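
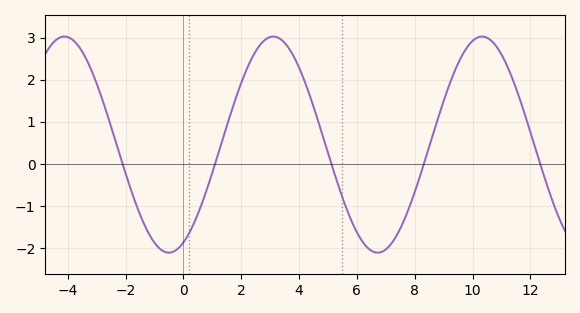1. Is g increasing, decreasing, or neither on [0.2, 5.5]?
neither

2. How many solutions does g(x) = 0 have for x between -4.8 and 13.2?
5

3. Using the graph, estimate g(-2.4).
0.7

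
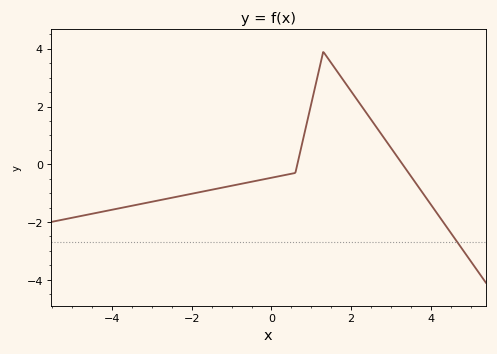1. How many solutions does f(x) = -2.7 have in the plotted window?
1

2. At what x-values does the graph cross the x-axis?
0.6, 3.2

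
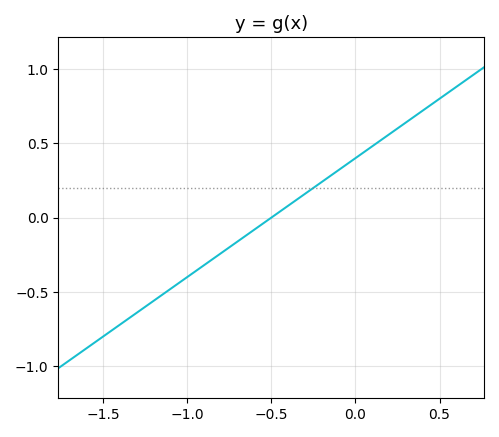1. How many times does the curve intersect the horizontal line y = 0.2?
1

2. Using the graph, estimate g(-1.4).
-0.72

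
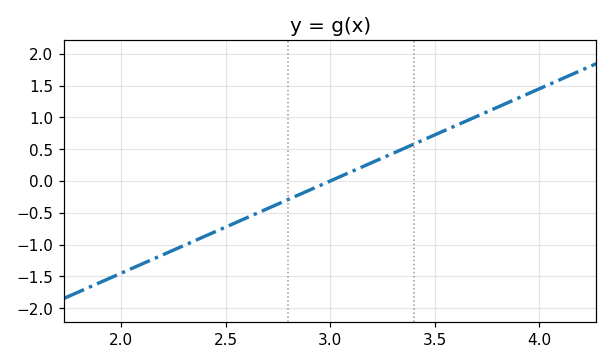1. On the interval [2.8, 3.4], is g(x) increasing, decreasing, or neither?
increasing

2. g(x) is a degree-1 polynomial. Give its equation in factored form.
y = 1.45(x - 3)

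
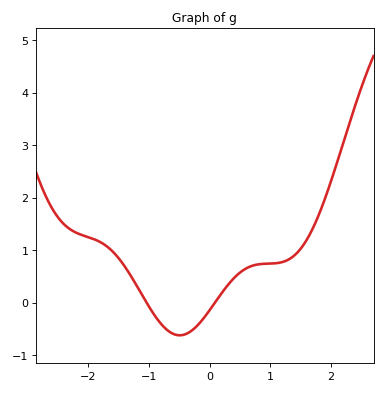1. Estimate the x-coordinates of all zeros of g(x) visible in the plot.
-1, 0.1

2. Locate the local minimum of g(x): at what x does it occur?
-0.5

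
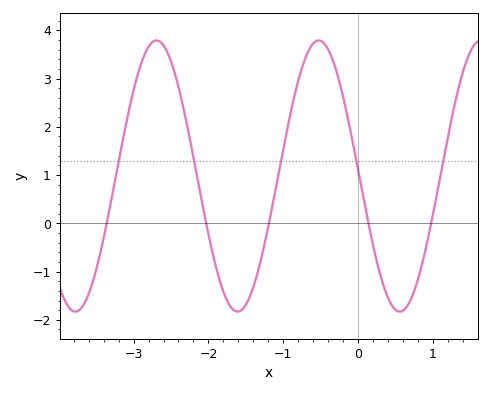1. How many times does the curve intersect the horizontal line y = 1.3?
5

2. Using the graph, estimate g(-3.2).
1.27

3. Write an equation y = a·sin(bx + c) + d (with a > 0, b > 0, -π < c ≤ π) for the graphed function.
y = 2.81sin(2.9x + 3.1) + 0.98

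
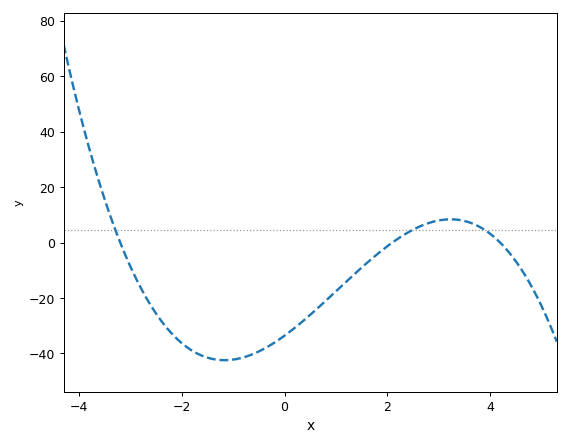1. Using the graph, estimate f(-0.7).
-40.8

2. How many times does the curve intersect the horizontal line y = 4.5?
3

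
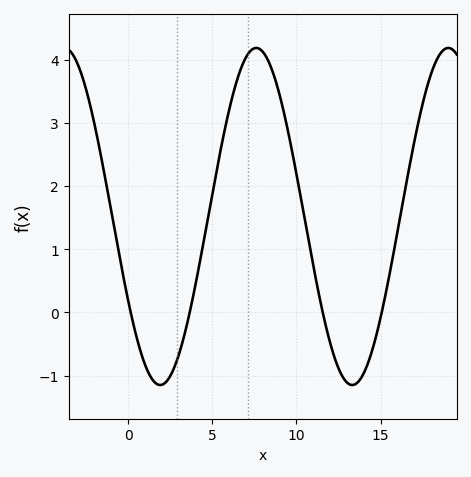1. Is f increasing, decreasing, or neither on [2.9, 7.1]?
increasing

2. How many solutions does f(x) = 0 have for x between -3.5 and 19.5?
4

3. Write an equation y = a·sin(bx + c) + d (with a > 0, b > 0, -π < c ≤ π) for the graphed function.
y = 2.67sin(0.55x - 2.61) + 1.52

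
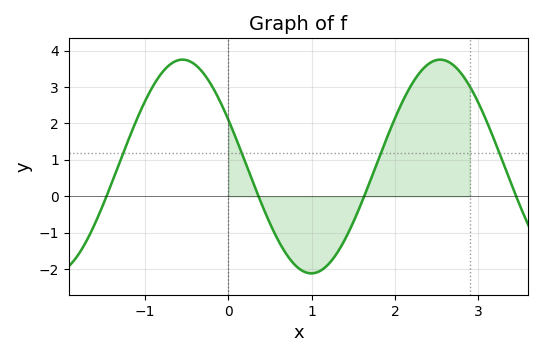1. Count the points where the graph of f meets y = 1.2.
4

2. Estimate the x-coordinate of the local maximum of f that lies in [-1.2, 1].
-0.551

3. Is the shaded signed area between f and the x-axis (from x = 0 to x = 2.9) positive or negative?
positive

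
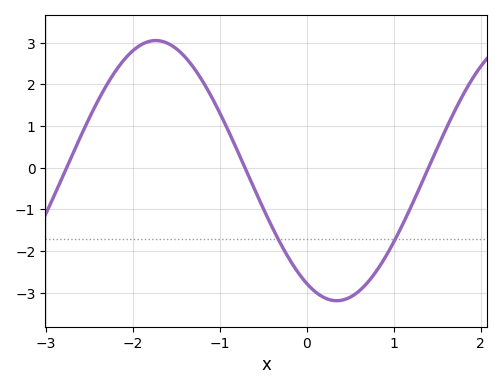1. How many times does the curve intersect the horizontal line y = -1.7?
2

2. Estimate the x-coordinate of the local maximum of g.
-1.7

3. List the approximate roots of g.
-2.8, -0.7, 1.4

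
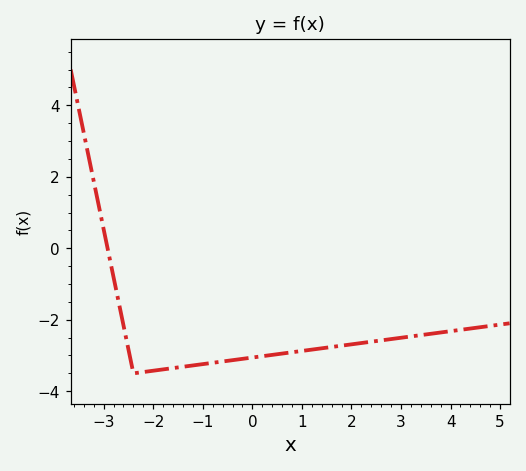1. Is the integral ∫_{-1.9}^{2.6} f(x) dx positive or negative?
negative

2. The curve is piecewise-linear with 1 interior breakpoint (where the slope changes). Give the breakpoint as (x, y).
(-2.4, -3.5)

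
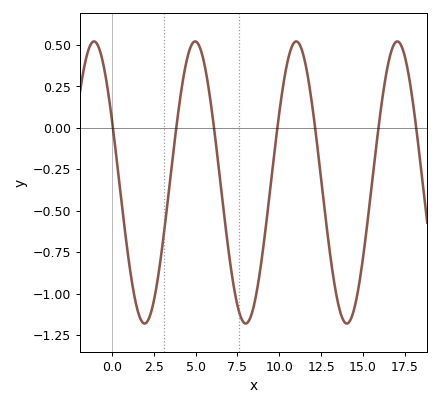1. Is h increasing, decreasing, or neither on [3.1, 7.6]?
neither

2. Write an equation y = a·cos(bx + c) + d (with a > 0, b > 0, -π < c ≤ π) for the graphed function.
y = 0.85cos(1x + 1.1) - 0.33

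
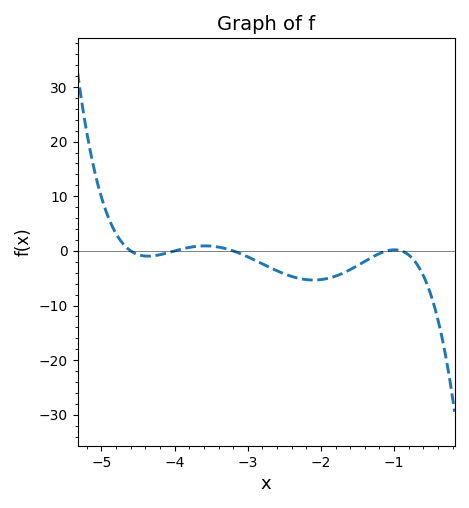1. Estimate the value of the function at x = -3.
-1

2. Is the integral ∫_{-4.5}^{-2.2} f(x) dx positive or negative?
negative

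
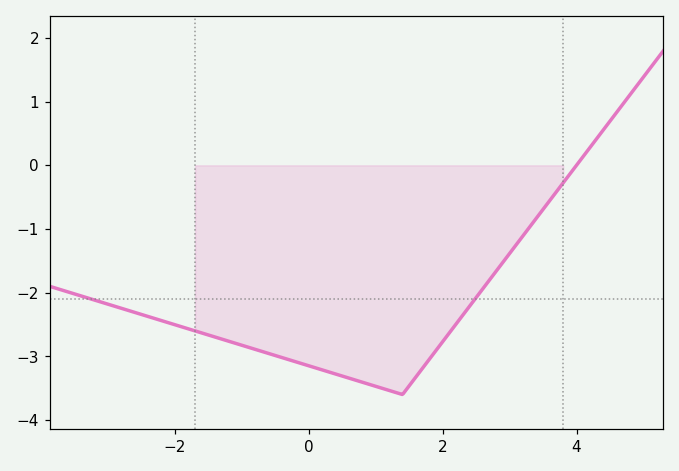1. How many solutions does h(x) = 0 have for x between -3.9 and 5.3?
1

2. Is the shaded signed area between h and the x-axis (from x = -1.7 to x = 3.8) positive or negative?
negative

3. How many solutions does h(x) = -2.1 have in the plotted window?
2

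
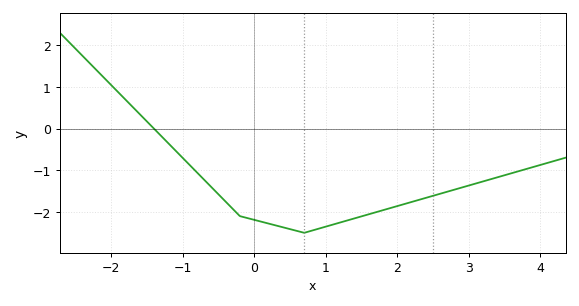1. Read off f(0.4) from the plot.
-2.4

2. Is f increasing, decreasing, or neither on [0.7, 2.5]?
increasing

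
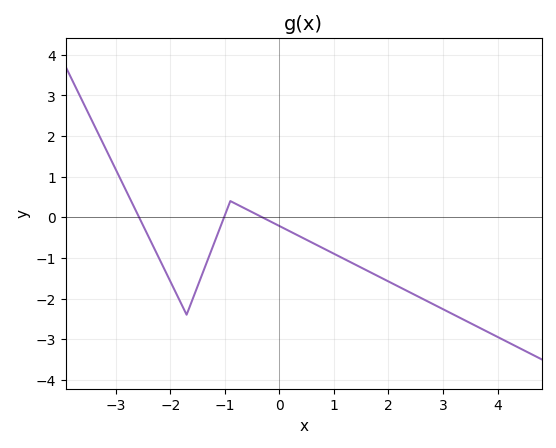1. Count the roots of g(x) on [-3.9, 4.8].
3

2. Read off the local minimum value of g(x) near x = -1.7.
-2.39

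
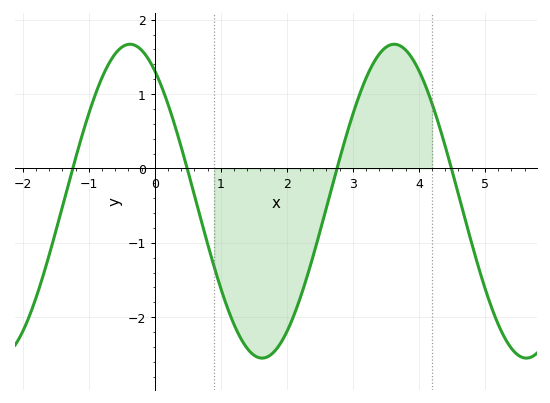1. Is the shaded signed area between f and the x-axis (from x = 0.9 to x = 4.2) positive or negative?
negative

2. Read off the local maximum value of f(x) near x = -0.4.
1.7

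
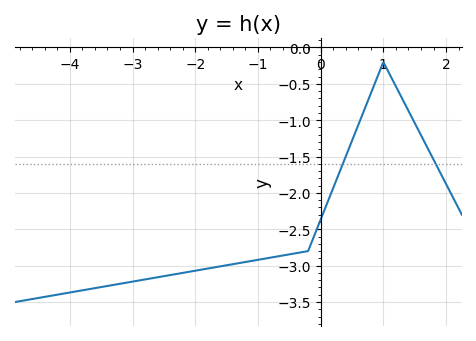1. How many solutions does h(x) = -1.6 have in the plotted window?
2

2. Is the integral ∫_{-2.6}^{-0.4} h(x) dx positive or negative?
negative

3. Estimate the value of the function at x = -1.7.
-3.02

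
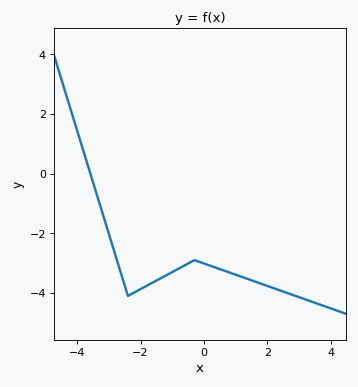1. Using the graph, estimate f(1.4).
-3.54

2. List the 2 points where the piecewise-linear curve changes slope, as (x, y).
(-2.4, -4.1); (-0.3, -2.9)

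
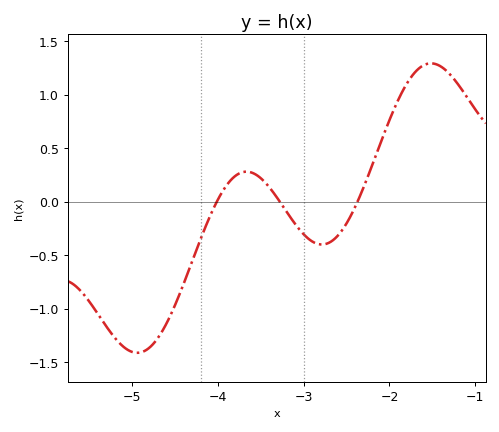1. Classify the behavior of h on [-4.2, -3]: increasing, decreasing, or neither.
neither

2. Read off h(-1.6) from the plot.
1.25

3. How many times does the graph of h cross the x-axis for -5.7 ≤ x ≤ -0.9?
3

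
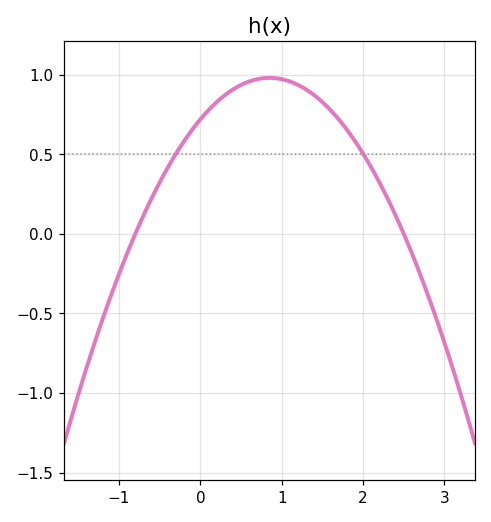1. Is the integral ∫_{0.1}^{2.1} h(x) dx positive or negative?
positive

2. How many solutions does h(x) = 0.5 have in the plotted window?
2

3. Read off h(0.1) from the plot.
0.778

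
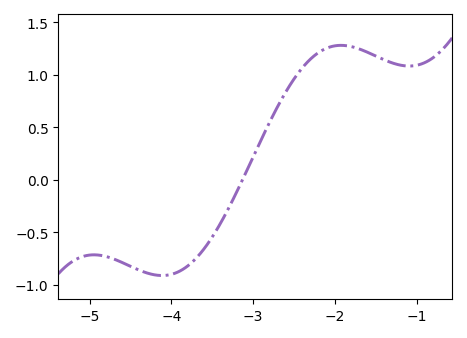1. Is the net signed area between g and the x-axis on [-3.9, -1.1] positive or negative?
positive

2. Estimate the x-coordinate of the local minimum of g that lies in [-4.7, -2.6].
-4.11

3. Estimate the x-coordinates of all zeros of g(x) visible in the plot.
-3.13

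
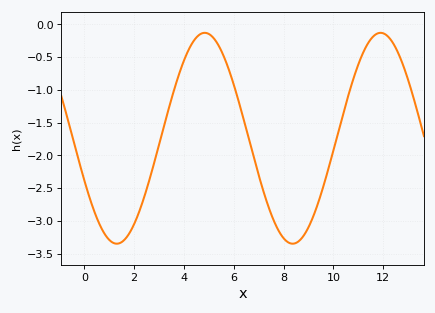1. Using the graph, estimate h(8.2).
-3.35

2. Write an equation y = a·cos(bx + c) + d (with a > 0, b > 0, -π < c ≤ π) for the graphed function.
y = 1.61cos(0.89x + 2) - 1.74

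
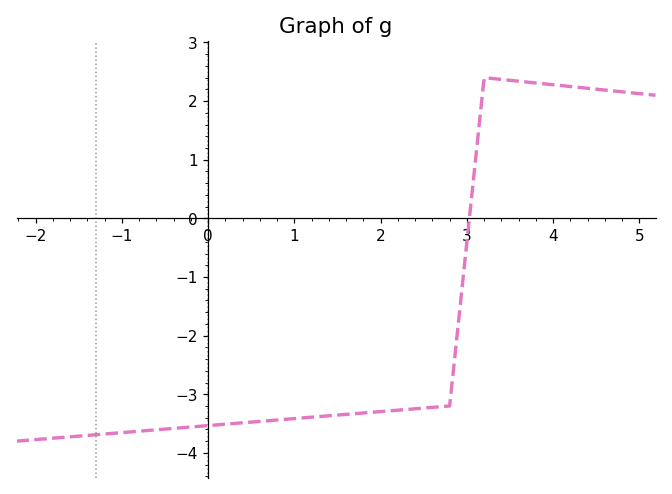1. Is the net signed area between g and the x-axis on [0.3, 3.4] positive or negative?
negative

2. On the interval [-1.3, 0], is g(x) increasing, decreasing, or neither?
increasing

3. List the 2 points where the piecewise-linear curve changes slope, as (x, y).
(2.8, -3.2); (3.2, 2.4)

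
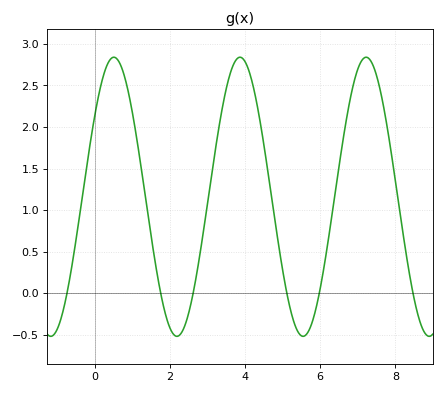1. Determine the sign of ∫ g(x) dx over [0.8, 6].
positive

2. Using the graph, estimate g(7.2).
2.84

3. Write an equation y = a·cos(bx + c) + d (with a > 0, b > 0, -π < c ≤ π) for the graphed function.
y = 1.68cos(1.87x - 0.94) + 1.16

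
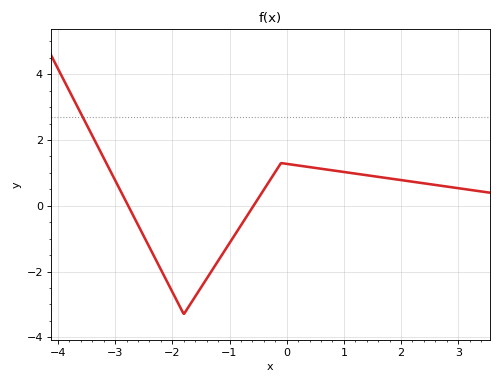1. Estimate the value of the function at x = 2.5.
0.659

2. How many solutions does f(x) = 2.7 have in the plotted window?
1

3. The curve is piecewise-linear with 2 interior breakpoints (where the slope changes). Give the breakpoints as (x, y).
(-1.8, -3.3); (-0.1, 1.3)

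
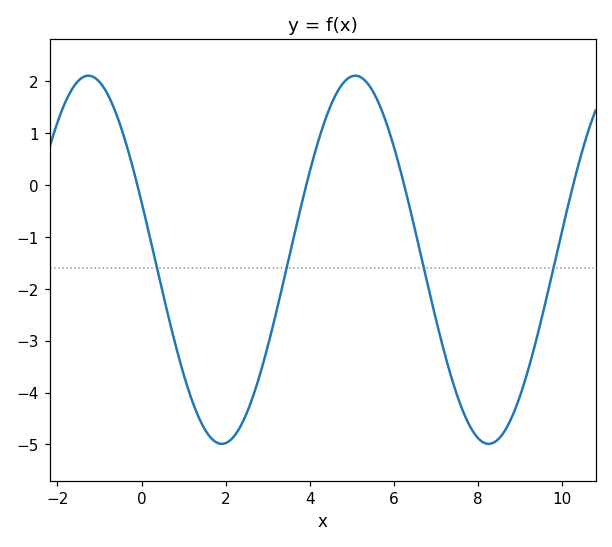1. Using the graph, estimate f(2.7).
-4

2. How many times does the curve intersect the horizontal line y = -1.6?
4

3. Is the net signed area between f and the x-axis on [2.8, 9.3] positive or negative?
negative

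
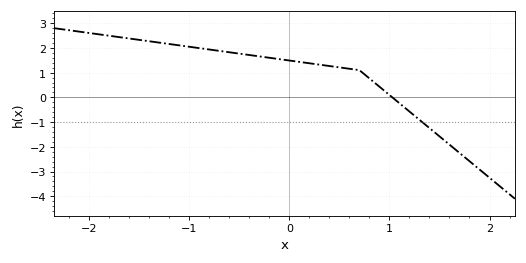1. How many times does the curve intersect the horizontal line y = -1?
1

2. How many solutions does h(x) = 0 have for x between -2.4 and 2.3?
1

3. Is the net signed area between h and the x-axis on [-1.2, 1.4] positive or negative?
positive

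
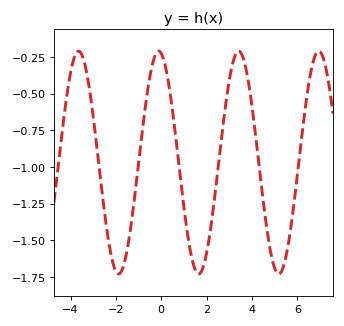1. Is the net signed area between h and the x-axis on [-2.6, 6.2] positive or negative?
negative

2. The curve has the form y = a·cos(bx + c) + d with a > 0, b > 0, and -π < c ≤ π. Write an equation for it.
y = 0.76cos(1.8x + 0.2) - 0.97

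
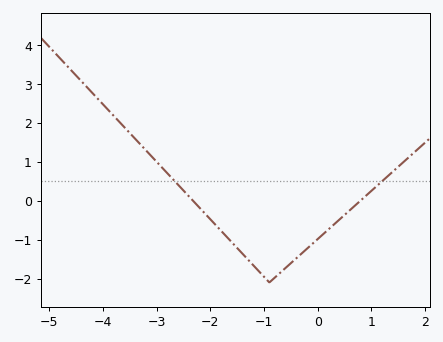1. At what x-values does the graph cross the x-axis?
-2.3, 0.8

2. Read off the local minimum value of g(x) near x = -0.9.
-2.1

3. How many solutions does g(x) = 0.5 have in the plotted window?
2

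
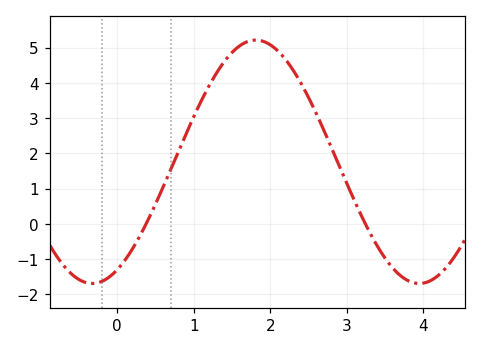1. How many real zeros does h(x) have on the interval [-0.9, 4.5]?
2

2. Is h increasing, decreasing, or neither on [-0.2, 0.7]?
increasing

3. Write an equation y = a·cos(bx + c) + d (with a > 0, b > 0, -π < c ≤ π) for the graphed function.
y = 3.45cos(1.47x - 2.66) + 1.76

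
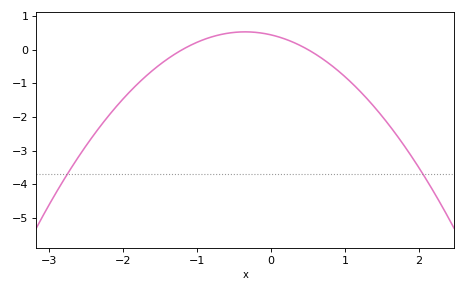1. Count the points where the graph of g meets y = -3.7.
2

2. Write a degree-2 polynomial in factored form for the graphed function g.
y = -0.73(x + 1.2)(x - 0.5)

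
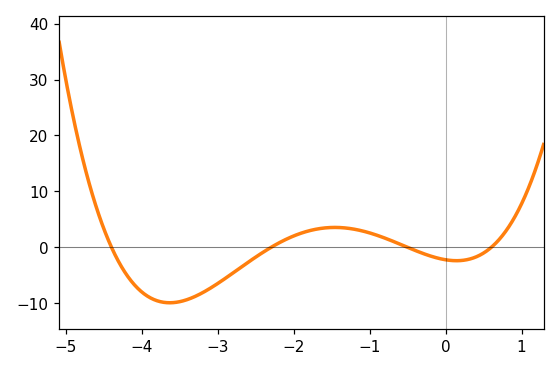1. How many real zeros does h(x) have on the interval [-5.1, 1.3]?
4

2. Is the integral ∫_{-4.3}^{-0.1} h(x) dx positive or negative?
negative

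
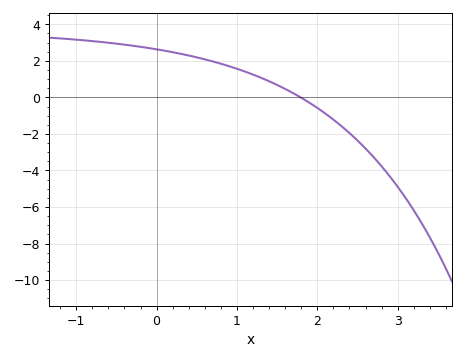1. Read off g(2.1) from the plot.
-0.8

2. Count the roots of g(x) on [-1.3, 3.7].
1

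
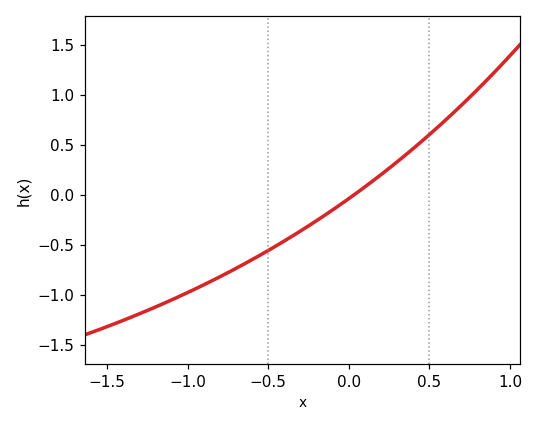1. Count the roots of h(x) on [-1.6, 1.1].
1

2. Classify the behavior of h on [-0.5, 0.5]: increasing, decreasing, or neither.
increasing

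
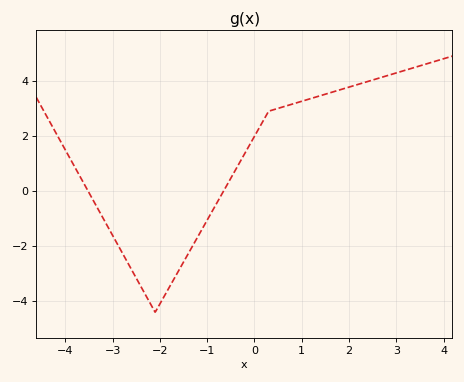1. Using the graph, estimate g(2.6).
4.08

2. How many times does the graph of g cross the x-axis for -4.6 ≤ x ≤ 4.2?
2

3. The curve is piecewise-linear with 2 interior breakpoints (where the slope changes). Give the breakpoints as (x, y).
(-2.1, -4.4); (0.3, 2.9)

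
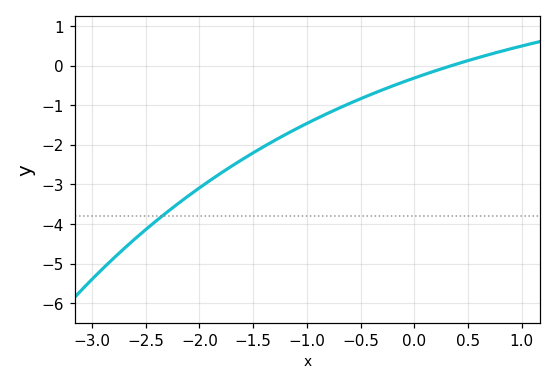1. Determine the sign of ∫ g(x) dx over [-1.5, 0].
negative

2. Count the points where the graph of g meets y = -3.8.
1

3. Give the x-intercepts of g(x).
0.343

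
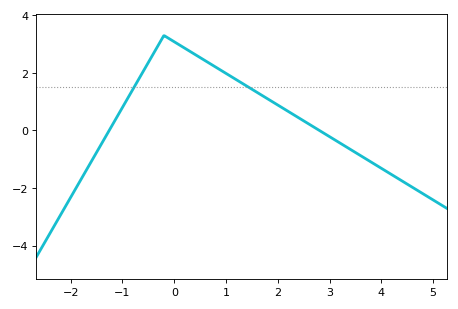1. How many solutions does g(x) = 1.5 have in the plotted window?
2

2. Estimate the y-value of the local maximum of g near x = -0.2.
3.2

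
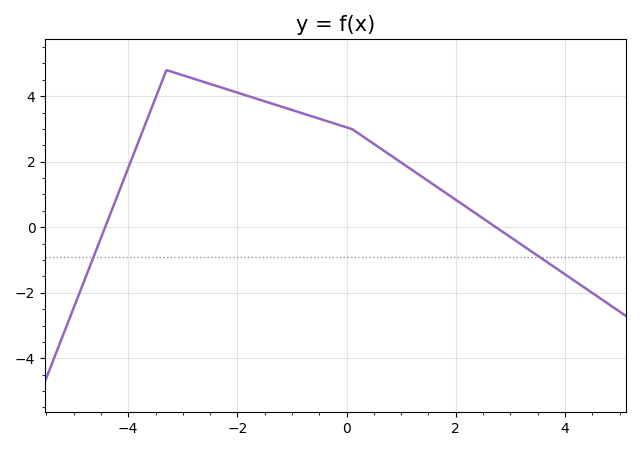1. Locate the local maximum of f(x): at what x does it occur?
-3.3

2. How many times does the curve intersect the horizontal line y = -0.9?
2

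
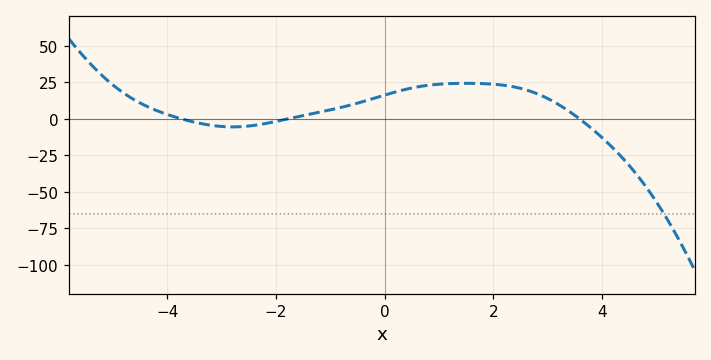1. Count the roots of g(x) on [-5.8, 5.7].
3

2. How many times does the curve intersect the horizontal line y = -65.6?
1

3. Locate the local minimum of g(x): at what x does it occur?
-2.8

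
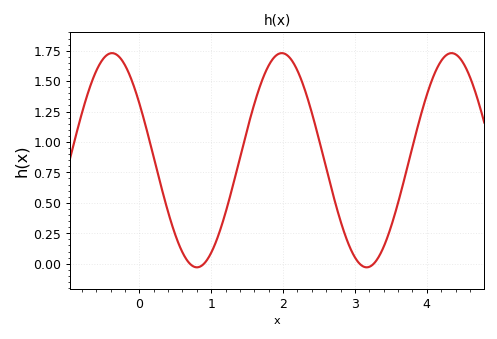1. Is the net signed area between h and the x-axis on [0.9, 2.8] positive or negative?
positive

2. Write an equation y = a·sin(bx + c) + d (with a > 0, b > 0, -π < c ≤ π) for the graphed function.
y = 0.88sin(2.66x + 2.58) + 0.85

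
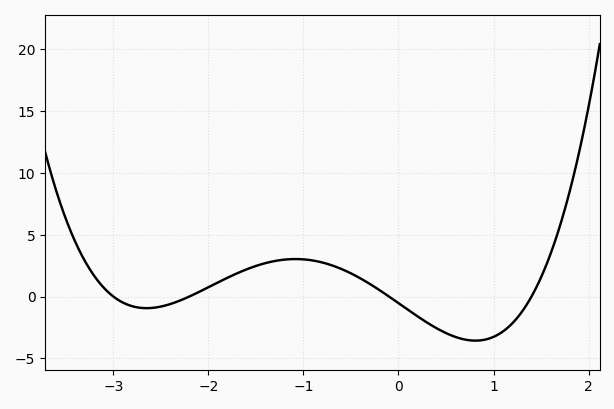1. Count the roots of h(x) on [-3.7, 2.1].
4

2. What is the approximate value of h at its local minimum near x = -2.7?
-1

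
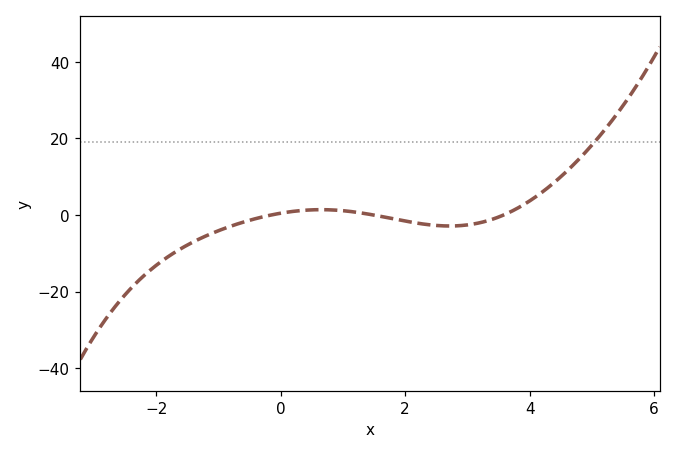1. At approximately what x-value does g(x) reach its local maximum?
0.649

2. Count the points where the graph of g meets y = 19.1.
1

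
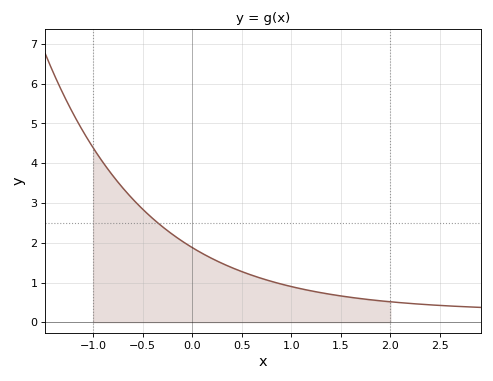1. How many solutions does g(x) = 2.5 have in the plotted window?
1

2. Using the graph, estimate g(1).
0.9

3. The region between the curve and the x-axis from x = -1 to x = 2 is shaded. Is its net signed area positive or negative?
positive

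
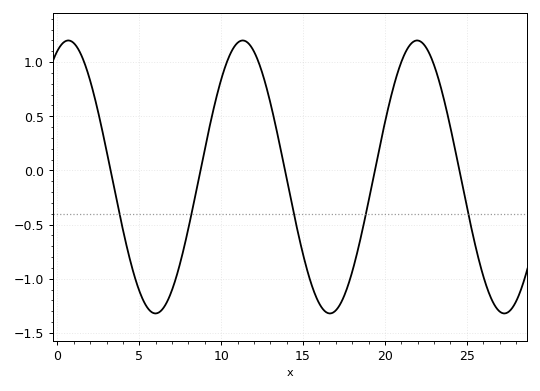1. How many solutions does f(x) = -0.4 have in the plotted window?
5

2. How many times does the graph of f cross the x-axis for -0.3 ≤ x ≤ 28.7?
5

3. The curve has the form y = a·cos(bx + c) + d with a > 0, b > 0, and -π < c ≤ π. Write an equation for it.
y = 1.26cos(0.59x - 0.39) - 0.06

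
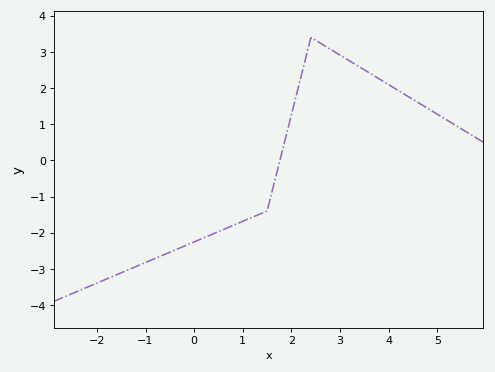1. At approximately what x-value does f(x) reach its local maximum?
2.4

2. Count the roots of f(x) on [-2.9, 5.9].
1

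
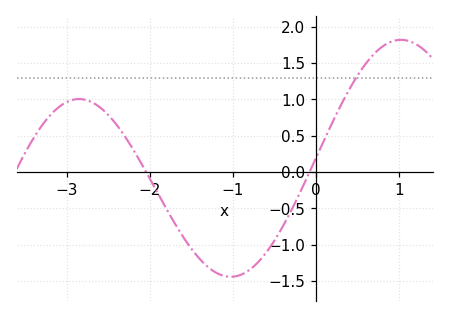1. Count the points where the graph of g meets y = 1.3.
1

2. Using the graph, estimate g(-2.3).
0.5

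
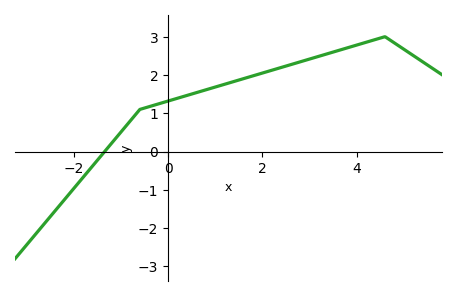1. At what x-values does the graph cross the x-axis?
-1.35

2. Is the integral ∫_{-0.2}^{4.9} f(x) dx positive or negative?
positive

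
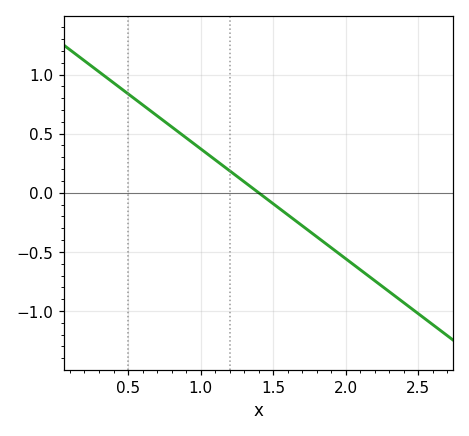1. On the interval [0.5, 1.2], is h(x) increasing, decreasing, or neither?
decreasing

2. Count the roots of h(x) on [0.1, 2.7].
1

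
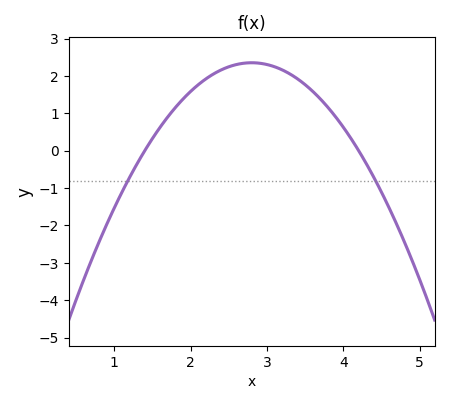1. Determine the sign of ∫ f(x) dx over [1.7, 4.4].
positive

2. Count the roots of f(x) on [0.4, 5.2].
2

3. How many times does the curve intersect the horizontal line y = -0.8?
2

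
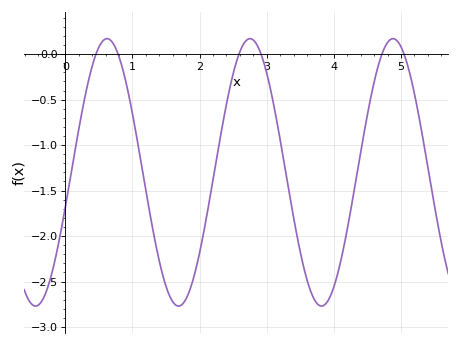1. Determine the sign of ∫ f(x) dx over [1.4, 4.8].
negative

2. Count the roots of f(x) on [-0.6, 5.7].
6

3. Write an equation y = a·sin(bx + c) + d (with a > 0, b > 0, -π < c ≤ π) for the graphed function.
y = 1.47sin(3x - 0.26) - 1.3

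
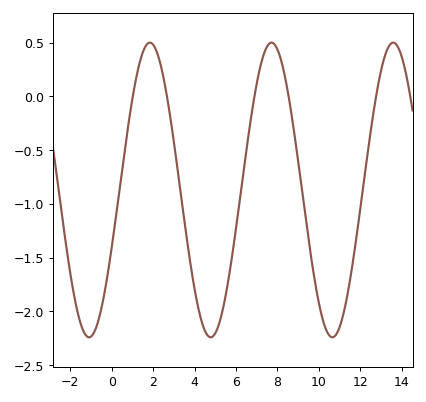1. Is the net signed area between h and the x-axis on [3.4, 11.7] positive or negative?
negative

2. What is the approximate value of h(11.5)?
-1.7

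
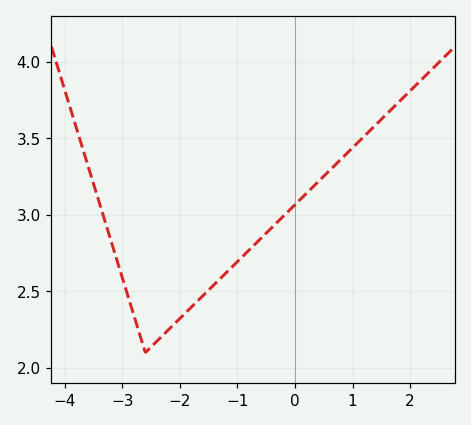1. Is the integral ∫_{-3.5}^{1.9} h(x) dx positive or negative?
positive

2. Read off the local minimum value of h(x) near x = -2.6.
2.1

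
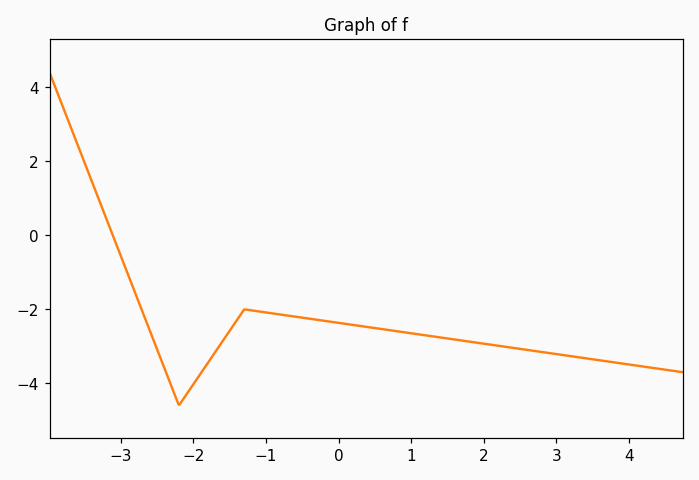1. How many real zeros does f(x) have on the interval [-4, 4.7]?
1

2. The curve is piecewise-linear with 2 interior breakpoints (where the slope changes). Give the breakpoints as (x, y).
(-2.2, -4.6); (-1.3, -2)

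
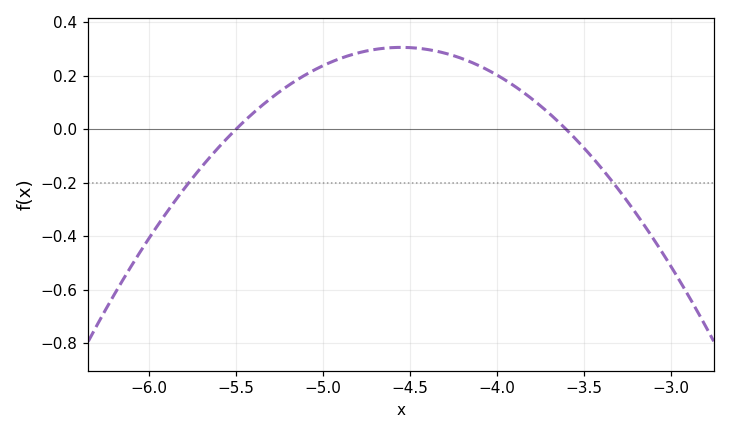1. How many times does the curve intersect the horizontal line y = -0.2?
2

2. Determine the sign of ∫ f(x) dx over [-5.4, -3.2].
positive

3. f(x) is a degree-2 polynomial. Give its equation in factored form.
y = -0.34(x + 5.5)(x + 3.6)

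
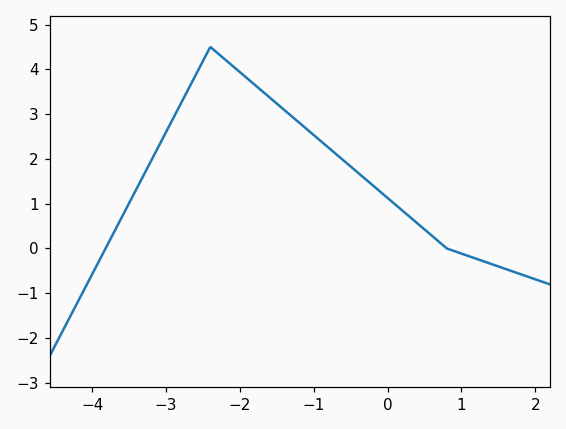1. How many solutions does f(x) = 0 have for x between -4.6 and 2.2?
2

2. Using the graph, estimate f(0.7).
0.141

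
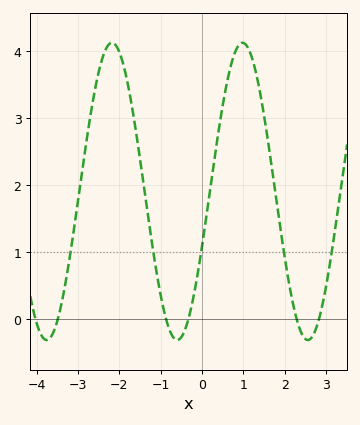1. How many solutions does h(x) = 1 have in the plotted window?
5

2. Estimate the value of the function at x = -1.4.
2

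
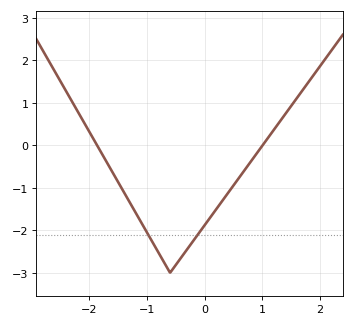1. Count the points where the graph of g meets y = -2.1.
2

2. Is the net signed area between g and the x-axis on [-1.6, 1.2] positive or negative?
negative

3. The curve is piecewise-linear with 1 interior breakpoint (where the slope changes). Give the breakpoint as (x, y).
(-0.6, -3)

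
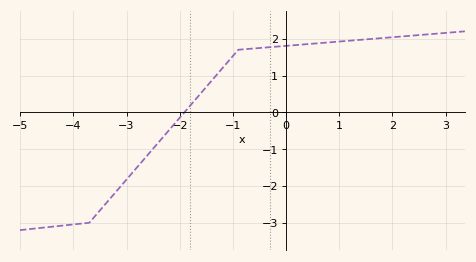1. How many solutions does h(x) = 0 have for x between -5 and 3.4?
1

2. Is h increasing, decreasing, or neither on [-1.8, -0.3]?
increasing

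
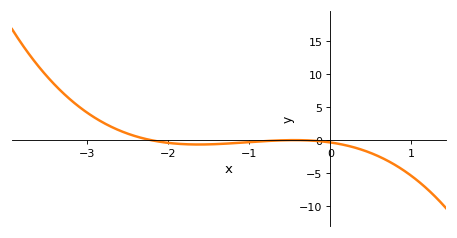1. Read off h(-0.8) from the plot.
0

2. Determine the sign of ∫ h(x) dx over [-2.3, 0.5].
negative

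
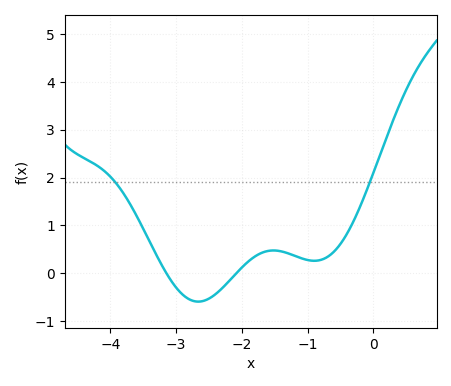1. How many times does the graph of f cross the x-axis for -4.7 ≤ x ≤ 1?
2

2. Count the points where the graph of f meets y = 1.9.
2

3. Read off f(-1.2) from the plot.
0.4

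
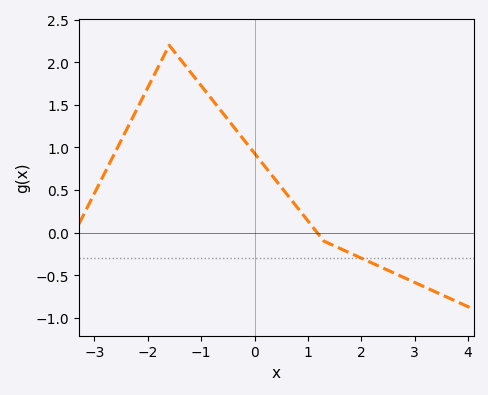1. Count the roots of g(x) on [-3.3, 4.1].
1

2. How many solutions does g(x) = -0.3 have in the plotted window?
1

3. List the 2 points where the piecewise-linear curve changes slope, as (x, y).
(-1.6, 2.2); (1.3, -0.1)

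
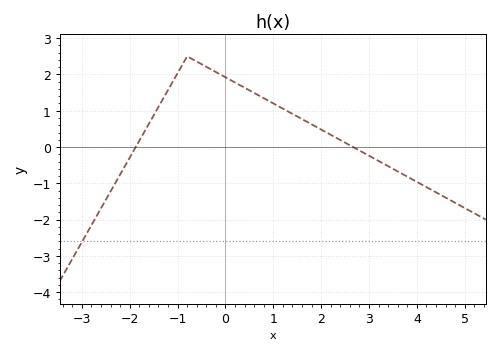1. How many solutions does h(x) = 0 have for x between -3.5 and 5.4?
2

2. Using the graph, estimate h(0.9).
1.3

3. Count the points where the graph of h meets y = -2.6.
1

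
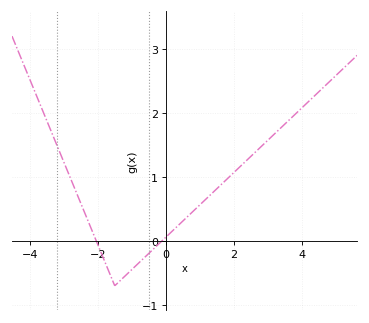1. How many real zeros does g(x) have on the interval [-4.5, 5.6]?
2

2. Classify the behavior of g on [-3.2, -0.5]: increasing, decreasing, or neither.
neither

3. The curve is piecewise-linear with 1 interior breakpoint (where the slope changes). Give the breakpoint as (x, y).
(-1.5, -0.7)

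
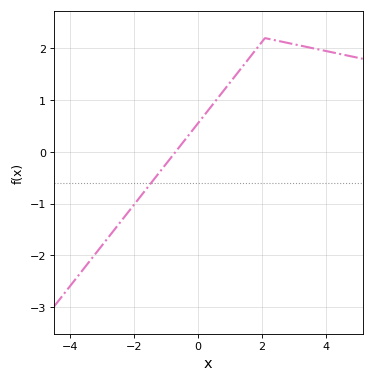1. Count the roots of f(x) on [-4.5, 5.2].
1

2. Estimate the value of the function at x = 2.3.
2.17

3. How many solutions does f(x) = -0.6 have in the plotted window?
1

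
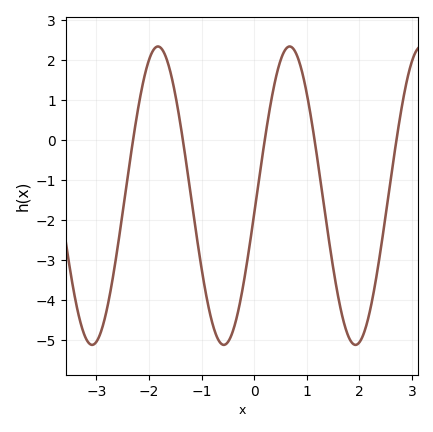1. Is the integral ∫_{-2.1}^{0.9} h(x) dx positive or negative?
negative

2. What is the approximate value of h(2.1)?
-4.77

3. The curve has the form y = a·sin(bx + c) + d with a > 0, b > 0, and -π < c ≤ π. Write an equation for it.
y = 3.73sin(2.51x - 0.12) - 1.39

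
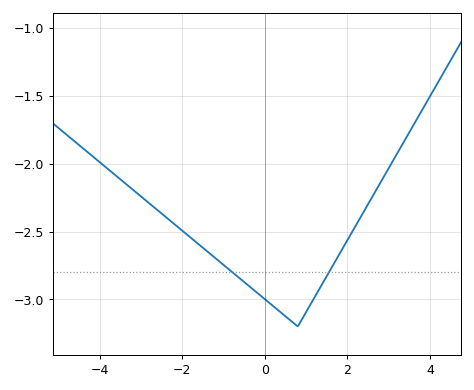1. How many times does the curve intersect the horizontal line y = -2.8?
2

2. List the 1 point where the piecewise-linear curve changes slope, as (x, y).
(0.8, -3.2)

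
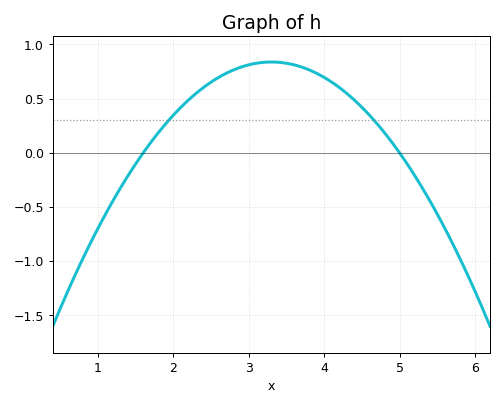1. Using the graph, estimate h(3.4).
0.85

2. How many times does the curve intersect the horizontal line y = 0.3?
2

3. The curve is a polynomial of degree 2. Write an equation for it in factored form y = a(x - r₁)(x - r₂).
y = -0.29(x - 1.6)(x - 5)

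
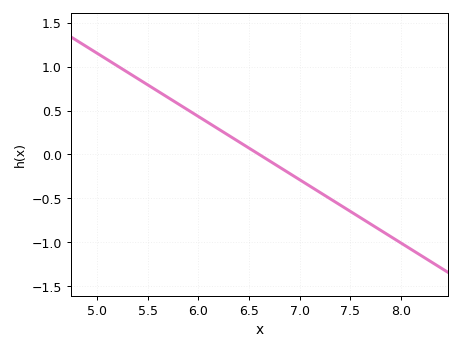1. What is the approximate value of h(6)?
0.432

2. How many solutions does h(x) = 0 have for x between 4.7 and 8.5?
1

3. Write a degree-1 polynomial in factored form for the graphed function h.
y = -0.72(x - 6.6)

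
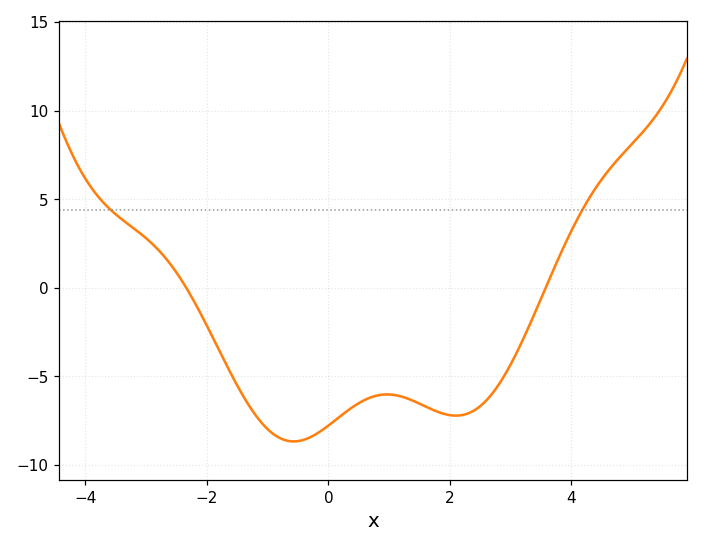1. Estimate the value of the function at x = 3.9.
2.5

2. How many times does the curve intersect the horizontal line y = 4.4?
2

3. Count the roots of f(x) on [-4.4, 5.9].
2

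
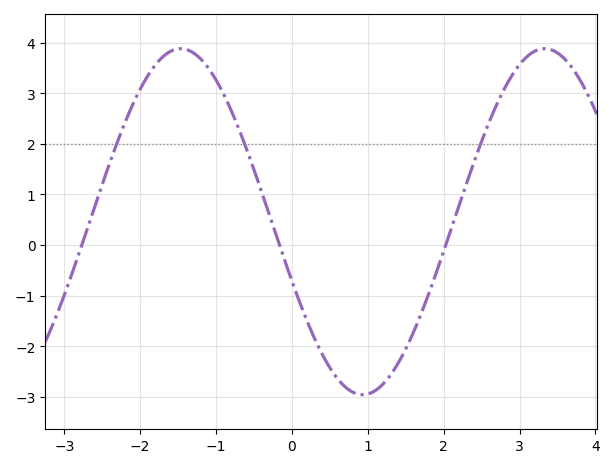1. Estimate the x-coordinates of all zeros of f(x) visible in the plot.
-2.77, -0.164, 2.03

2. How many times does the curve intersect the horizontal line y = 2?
3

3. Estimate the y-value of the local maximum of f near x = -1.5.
3.88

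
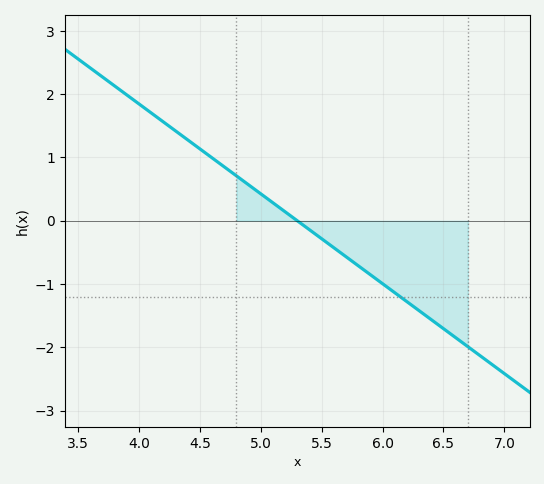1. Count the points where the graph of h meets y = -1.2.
1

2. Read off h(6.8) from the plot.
-2.13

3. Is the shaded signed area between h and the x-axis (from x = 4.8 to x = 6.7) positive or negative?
negative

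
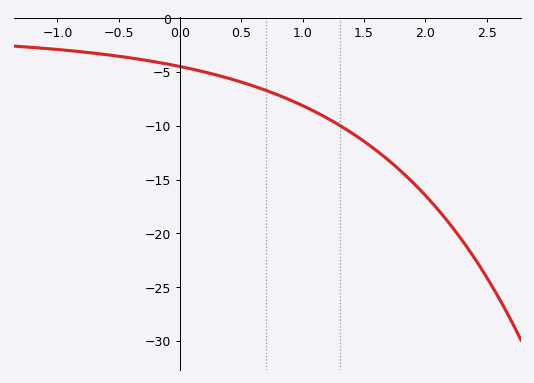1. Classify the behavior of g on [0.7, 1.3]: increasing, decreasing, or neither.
decreasing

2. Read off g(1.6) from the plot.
-12.3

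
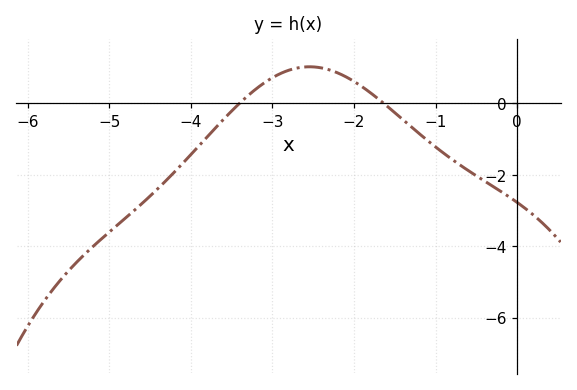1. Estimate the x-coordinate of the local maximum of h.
-2.5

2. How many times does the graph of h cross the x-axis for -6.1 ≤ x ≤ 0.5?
2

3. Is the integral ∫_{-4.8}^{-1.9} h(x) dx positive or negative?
negative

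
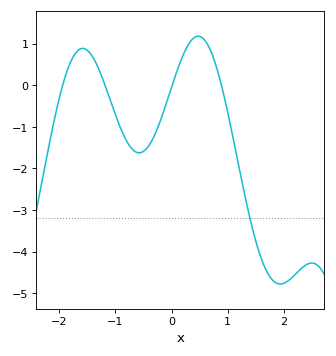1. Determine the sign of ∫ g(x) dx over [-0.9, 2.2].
negative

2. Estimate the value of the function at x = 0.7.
0.828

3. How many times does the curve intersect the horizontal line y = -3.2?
1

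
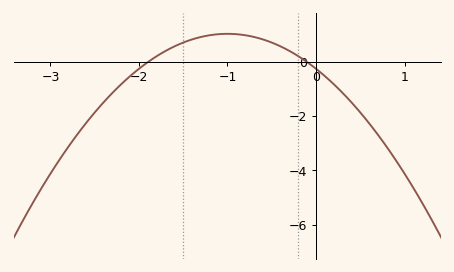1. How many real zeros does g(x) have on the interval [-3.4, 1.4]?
2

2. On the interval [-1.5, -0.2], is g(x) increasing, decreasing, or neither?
neither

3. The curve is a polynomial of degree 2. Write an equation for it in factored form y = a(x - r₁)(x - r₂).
y = -1.29(x + 1.9)(x + 0.1)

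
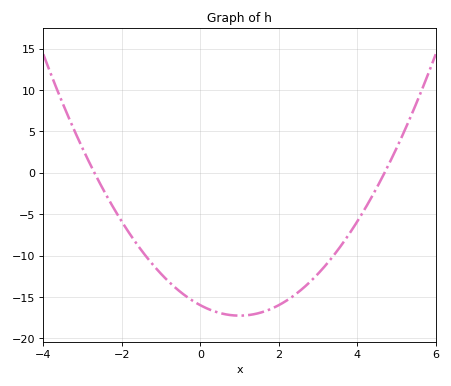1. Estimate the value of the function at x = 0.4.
-17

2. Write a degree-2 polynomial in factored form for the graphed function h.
y = 1.26(x + 2.7)(x - 4.7)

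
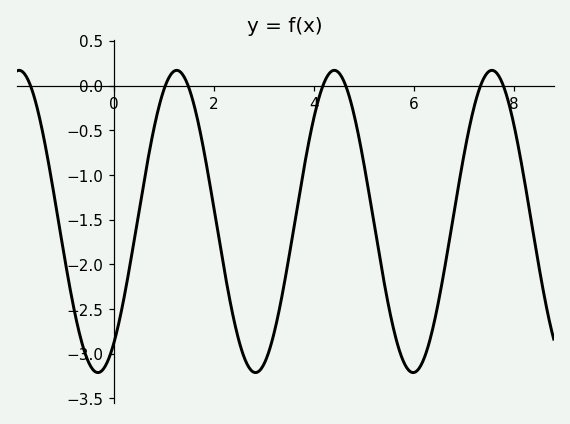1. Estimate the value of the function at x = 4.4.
0.17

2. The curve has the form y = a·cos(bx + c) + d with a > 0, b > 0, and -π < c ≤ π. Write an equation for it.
y = 1.69cos(1.99x - 2.49) - 1.52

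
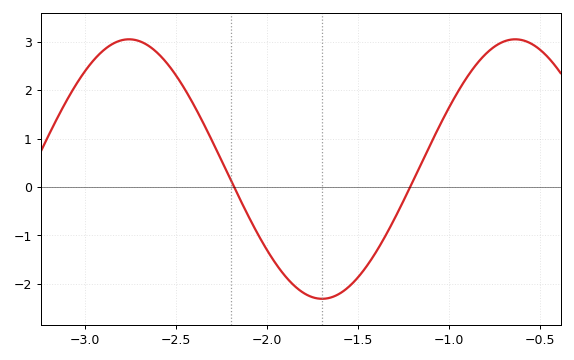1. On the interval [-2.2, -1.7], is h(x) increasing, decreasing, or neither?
decreasing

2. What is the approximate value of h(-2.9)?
2.8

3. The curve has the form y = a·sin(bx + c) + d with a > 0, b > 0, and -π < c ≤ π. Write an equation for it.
y = 2.68sin(3x - 2.8) + 0.37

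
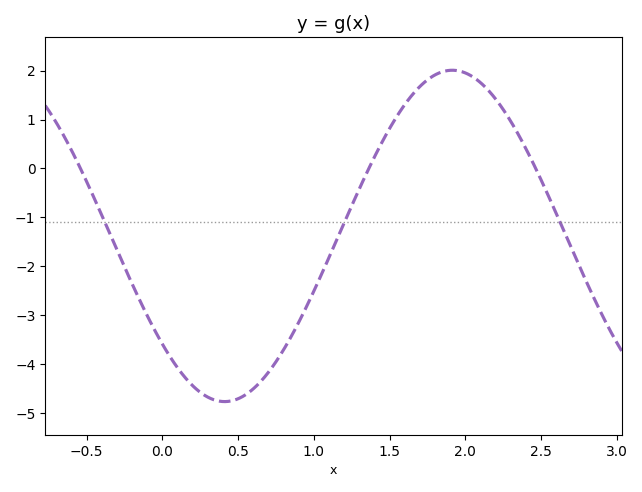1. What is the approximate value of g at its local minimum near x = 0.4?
-4.77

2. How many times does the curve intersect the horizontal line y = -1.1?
3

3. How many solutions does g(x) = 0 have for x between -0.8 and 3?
3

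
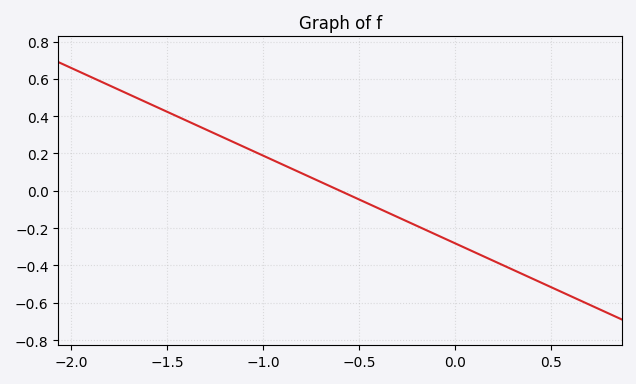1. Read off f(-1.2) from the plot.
0.282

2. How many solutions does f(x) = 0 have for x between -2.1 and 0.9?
1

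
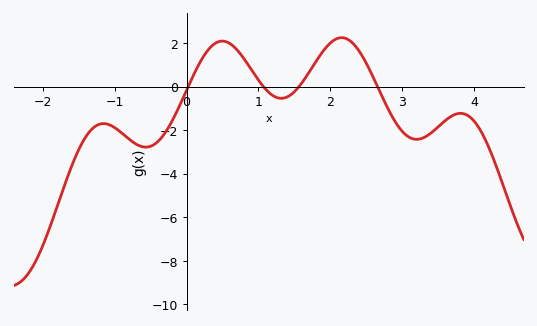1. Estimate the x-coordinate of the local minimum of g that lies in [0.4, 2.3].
1.32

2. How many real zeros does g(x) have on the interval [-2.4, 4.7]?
4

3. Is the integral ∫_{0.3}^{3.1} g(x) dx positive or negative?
positive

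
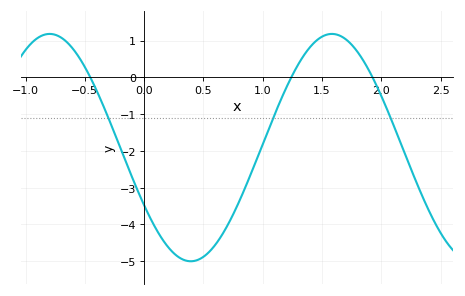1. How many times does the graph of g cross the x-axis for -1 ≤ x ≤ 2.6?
3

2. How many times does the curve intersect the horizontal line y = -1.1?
3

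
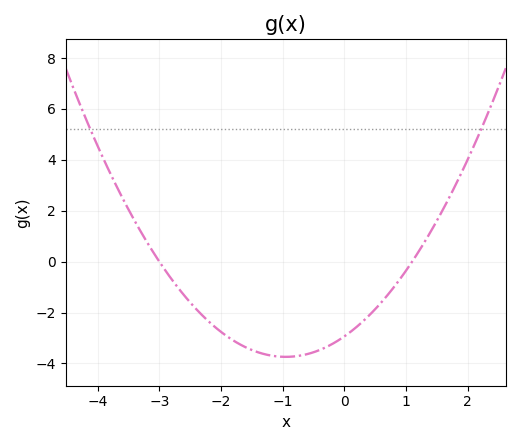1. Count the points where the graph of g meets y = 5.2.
2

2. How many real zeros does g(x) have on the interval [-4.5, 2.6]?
2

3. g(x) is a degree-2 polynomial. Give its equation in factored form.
y = 0.89(x + 3)(x - 1.1)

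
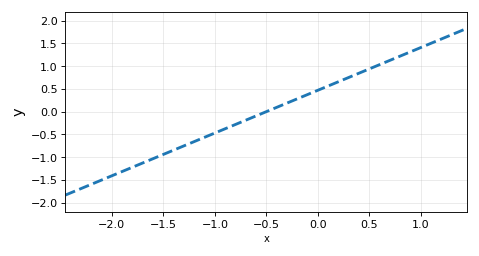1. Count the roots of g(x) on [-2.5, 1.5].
1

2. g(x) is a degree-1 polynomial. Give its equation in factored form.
y = 0.94(x + 0.5)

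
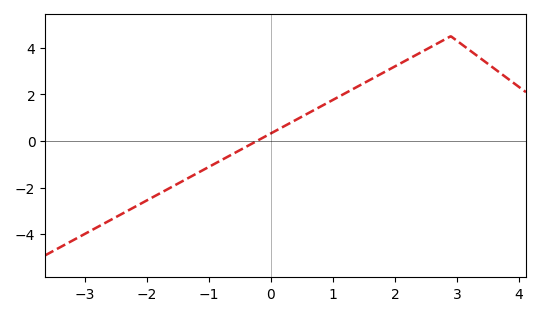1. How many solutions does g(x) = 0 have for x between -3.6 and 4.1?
1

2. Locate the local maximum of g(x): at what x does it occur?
2.8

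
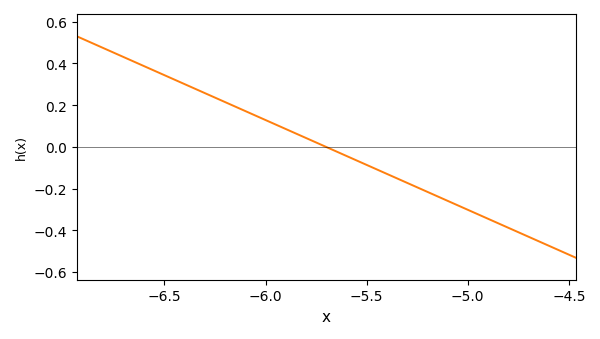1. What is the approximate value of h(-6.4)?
0.301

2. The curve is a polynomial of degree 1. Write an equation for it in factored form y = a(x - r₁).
y = -0.43(x + 5.7)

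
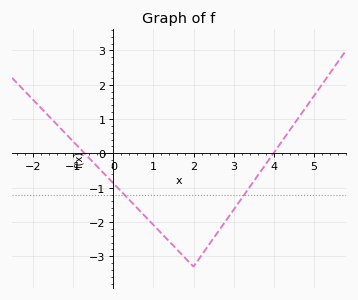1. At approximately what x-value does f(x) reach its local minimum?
2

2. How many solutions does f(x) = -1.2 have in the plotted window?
2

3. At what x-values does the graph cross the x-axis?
-0.8, 4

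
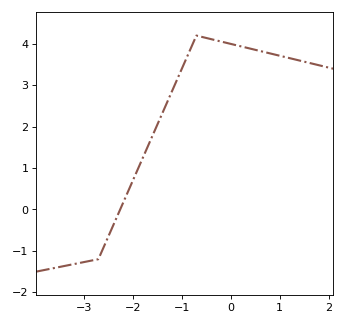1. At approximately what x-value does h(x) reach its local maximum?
-0.698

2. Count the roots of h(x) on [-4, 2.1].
1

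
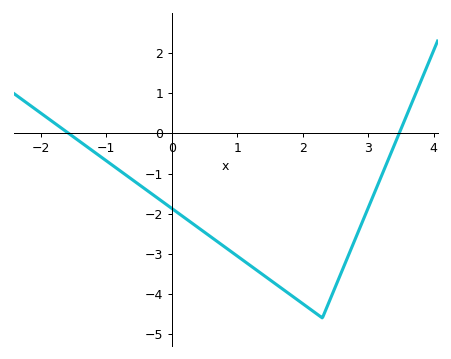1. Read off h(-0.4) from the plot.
-1.4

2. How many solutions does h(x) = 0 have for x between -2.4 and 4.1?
2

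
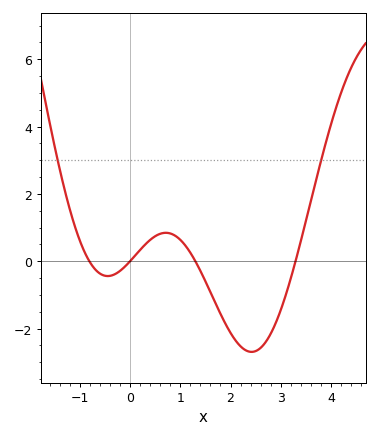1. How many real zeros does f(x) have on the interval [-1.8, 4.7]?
4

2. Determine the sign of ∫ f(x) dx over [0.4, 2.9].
negative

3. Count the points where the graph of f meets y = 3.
2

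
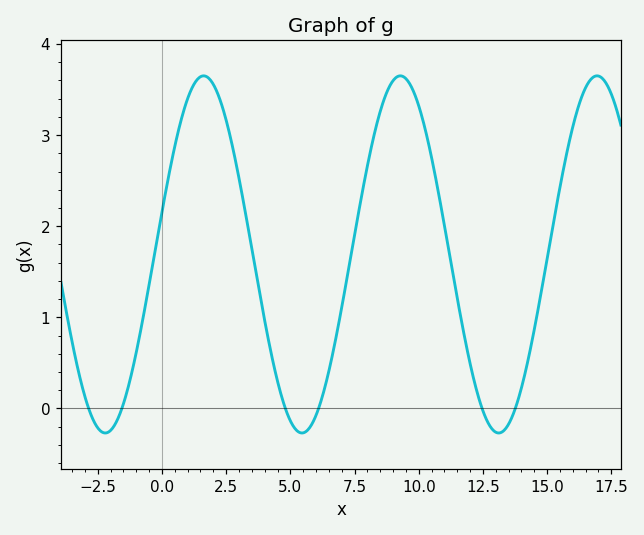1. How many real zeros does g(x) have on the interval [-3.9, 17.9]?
6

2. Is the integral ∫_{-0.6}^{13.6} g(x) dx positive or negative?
positive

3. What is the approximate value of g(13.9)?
0.122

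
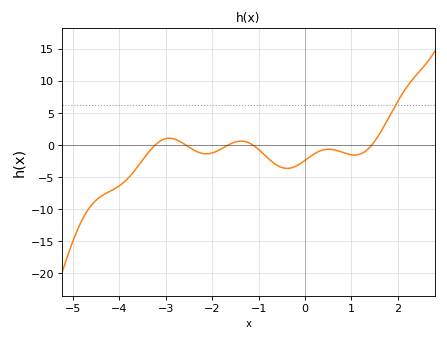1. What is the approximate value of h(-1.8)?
-0.59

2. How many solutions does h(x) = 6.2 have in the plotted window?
1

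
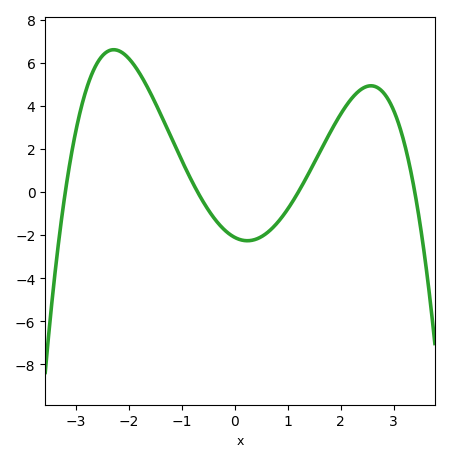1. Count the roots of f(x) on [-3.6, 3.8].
4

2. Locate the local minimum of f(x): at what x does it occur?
0.2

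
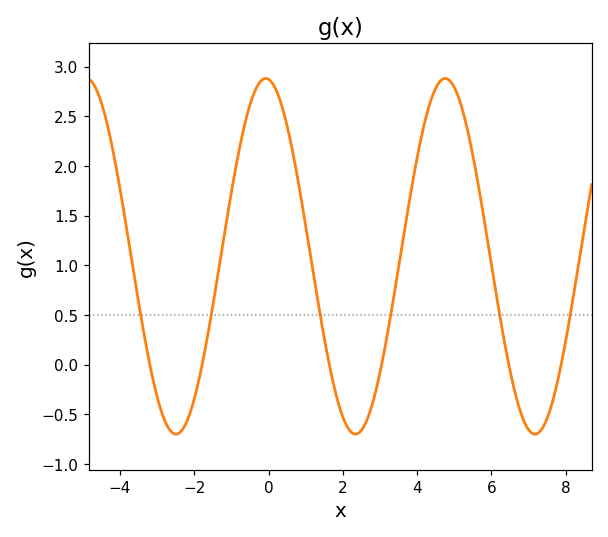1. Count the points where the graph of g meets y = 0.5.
6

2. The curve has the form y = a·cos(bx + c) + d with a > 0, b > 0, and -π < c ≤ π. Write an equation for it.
y = 1.79cos(1.3x + 0.1) + 1.09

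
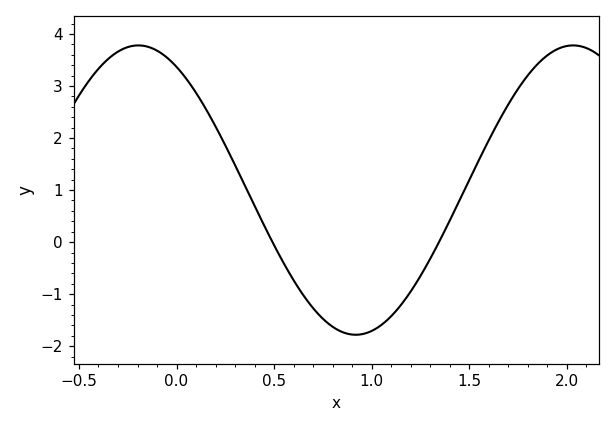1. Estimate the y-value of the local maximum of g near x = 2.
3.78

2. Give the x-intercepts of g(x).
0.492, 1.34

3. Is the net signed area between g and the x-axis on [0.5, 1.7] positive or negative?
negative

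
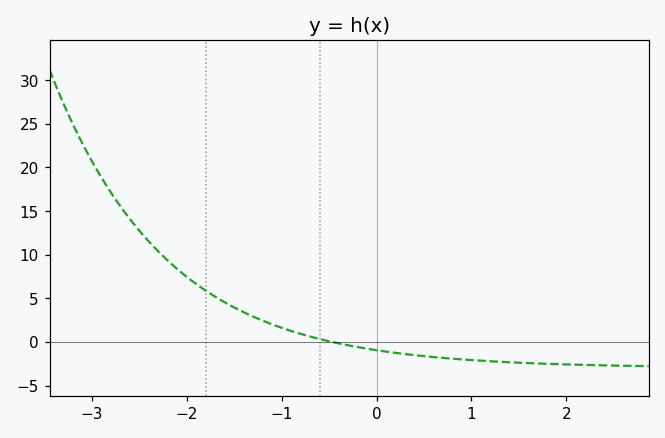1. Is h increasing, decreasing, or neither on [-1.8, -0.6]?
decreasing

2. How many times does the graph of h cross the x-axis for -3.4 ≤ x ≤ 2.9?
1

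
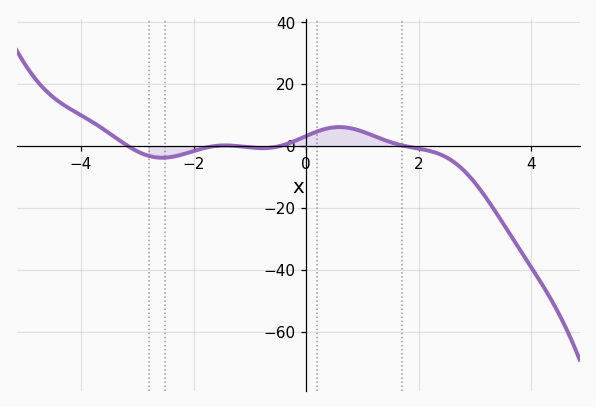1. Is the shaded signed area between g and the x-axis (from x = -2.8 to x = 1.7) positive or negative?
positive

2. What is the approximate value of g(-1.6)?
0.101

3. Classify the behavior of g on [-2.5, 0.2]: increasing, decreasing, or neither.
neither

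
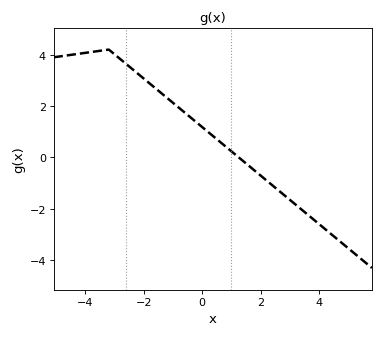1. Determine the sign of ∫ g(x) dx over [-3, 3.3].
positive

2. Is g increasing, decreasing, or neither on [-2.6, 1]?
decreasing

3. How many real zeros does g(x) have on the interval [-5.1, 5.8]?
1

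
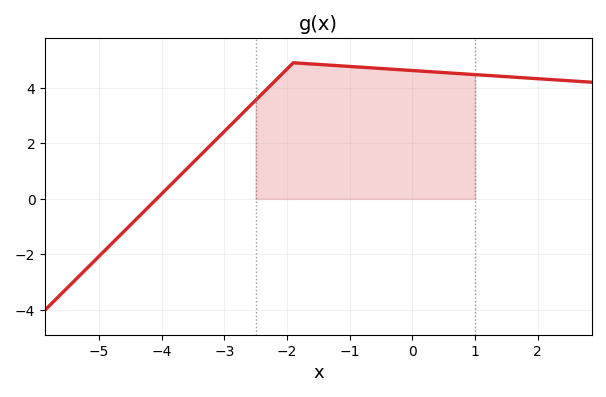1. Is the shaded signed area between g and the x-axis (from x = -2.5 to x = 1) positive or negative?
positive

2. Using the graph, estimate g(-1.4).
4.8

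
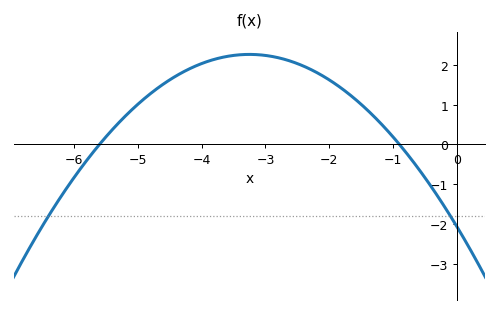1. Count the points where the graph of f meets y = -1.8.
2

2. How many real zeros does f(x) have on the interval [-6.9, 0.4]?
2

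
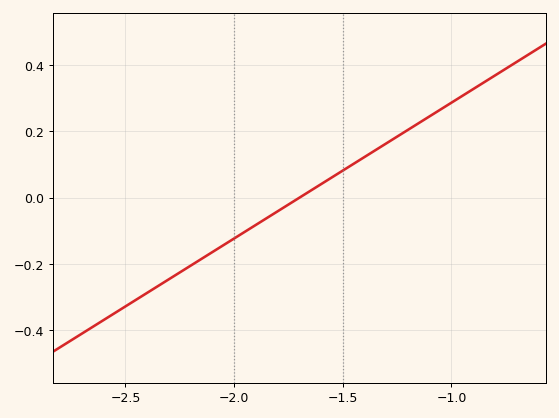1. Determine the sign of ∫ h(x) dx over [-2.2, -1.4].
negative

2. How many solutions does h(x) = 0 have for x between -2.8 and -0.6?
1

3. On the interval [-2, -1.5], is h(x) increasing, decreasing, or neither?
increasing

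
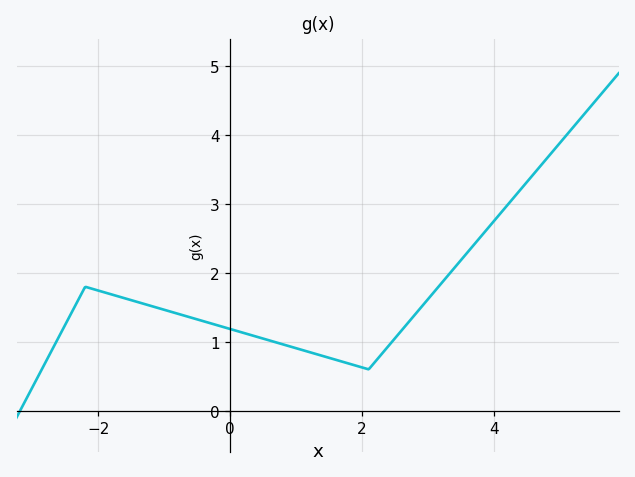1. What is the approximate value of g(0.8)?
1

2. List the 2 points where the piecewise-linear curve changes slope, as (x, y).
(-2.2, 1.8); (2.1, 0.6)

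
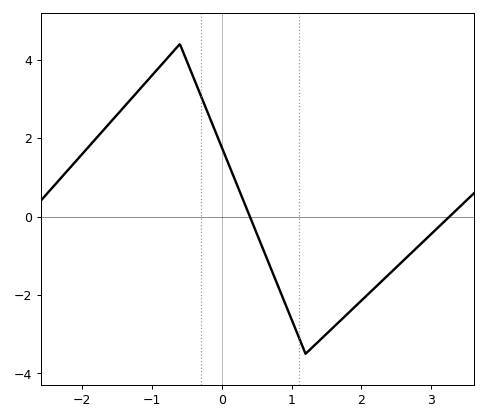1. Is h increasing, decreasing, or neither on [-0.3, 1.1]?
decreasing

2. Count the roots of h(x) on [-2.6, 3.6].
2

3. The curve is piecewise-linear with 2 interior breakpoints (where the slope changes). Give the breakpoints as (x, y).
(-0.6, 4.4); (1.2, -3.5)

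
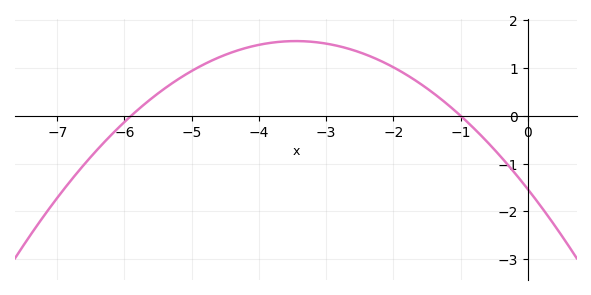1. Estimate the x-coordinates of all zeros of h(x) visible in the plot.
-6, -1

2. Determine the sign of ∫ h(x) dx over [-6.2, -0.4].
positive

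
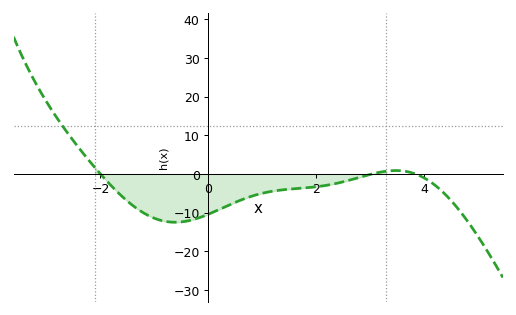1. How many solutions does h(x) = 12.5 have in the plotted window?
1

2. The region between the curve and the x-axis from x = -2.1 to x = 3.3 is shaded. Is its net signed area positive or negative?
negative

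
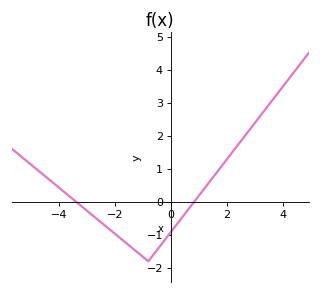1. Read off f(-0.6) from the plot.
-1.58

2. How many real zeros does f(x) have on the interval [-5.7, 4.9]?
2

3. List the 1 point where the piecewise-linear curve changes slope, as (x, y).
(-0.8, -1.8)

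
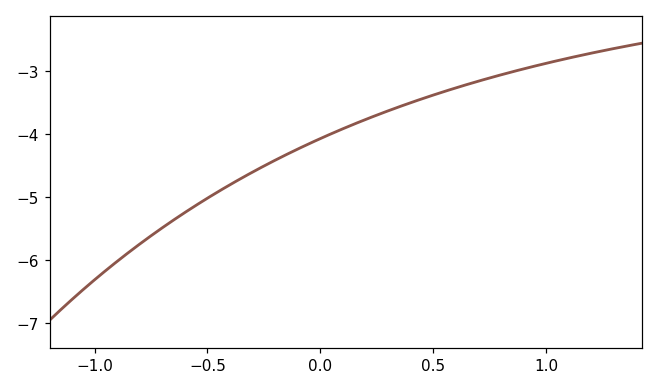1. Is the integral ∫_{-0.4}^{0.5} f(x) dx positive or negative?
negative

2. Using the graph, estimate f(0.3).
-3.63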